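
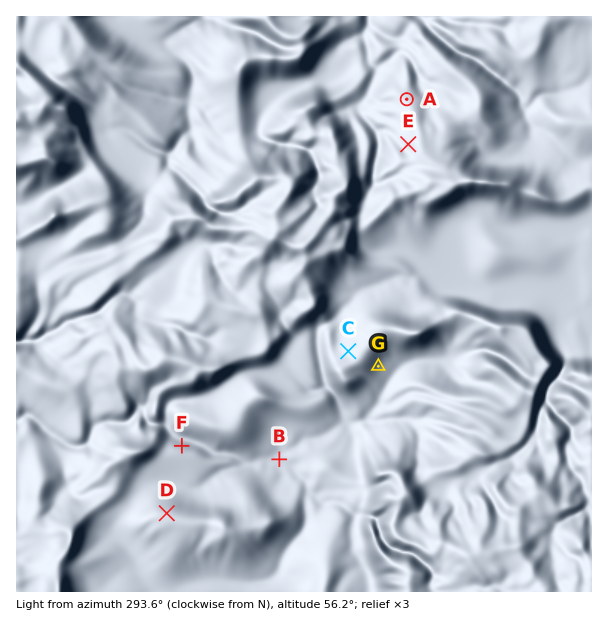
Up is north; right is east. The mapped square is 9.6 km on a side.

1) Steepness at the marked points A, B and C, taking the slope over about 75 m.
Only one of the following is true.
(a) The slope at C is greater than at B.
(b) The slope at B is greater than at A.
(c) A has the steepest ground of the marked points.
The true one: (a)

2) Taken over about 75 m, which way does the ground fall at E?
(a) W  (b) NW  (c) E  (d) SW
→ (a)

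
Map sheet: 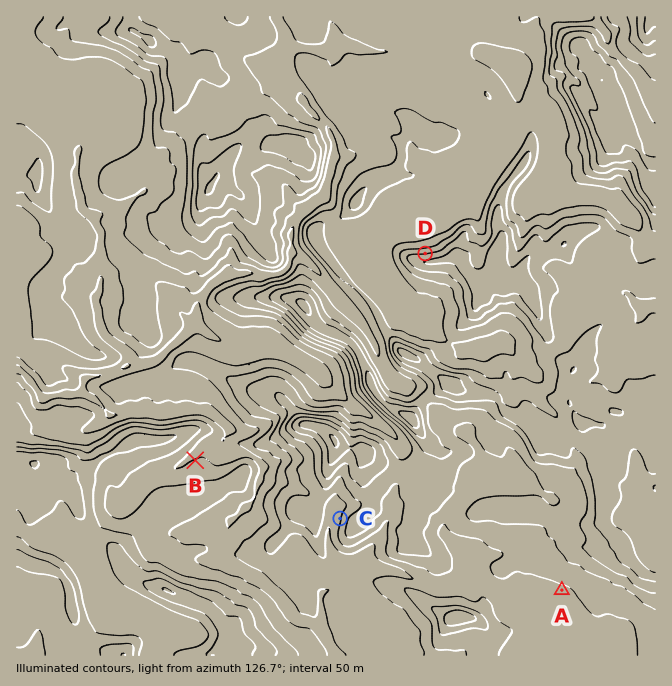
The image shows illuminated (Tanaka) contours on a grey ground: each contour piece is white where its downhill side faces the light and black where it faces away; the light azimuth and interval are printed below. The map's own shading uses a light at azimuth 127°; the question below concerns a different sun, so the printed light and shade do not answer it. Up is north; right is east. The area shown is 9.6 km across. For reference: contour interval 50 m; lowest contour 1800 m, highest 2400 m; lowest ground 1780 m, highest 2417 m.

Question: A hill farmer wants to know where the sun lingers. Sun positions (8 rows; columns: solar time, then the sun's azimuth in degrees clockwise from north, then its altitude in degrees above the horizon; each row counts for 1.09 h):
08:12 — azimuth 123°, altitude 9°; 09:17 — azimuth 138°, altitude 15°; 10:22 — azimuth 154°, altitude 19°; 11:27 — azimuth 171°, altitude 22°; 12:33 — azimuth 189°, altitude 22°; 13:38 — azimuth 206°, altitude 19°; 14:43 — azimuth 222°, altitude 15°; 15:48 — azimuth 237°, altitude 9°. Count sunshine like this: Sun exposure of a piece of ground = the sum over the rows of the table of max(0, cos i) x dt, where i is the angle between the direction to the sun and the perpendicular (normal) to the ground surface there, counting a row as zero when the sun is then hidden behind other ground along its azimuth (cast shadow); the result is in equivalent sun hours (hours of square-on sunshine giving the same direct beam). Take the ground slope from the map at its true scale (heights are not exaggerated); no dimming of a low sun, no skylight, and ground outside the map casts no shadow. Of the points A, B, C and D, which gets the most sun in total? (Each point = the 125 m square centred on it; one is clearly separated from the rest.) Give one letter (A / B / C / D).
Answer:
A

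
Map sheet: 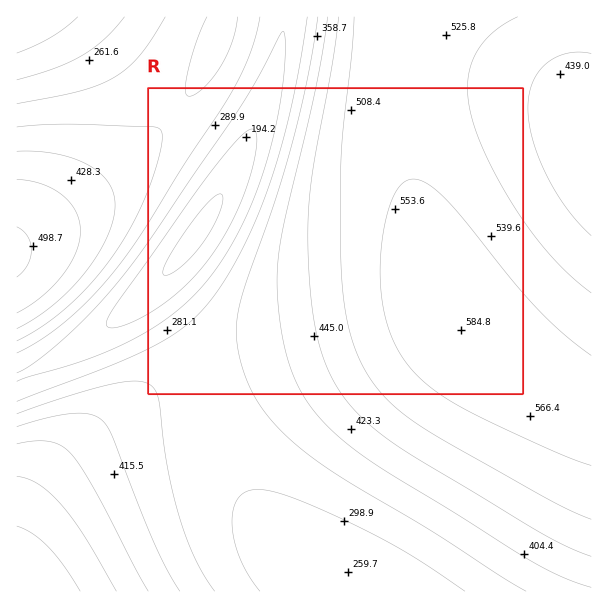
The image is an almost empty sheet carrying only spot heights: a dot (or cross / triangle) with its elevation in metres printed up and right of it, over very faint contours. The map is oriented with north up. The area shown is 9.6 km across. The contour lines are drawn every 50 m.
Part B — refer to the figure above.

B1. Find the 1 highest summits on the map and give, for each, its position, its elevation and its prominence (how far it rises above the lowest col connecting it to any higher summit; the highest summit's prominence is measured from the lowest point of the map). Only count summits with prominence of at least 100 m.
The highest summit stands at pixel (458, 323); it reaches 585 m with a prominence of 251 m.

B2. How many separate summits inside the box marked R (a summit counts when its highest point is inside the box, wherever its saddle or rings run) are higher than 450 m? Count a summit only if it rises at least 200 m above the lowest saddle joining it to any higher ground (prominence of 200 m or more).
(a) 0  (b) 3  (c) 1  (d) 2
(c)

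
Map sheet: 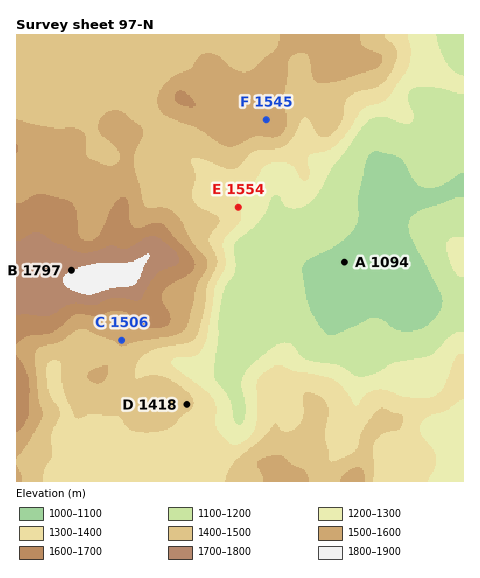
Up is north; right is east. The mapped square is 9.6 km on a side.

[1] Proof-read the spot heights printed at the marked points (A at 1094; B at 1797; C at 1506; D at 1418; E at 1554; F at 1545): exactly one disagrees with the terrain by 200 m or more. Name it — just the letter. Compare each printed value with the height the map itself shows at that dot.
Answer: E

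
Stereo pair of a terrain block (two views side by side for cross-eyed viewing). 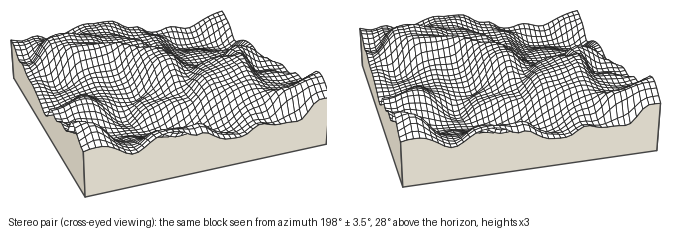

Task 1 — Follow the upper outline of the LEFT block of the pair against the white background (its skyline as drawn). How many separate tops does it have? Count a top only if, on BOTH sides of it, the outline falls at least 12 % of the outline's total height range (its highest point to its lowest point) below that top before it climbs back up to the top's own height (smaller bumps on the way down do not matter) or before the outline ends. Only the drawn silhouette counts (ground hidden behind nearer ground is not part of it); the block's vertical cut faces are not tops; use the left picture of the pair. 2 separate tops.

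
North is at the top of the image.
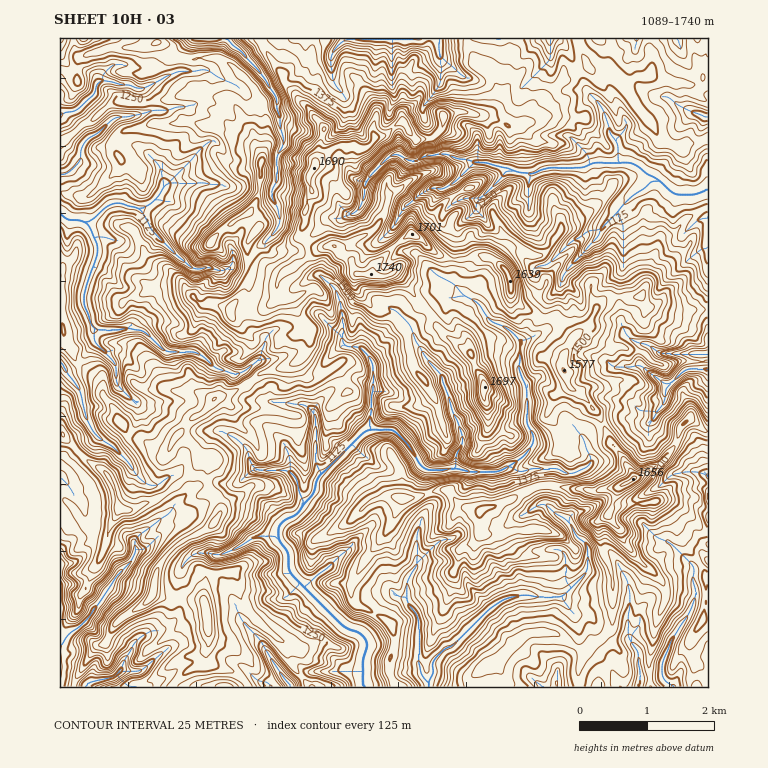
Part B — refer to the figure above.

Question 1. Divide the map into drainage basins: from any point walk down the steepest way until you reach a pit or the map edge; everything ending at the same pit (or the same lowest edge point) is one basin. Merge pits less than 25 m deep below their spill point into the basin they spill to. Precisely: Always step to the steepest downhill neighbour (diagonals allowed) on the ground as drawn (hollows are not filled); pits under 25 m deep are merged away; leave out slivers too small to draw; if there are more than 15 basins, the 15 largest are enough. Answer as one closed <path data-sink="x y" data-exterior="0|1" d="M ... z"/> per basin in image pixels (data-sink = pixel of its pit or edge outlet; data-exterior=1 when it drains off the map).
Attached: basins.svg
<path data-sink="365 687" data-exterior="1" d="M414 234l-4 0-10 7-22 20-7 14-15-2-4-11-11-7-7-9-13 2-21 15-13 7-9 11 0 13 5 5 10 1 6 16 11 14 0 13-4 9-11 11-34 10-16 14-17 8-14 3-10 14-10 5-14 16 15 14 6 9 9 2-3 21 3 13 7 5 3 7 0 10-9 13-31 15-17 18-7 13-4 21 15 5 18-1 17 3 5-24 26-6 4 6 2 17 5 11 23 25 24 16-2 12 20 29 87 0-7-16 0-10 5-12-2-22-11-11-15-8-8-2-6-7-2-11 14-27 22-27 13-32 4-4 11 0 32-8 17 17 17 5 0 16-1 1 2 5 26 0 8-4 17 0 2-2 27 6 15-12 5-2 17 2 8-5 6-10 5-18 17-12-15-25-9-9-11-29-20-22-9-5-3-6 0-7-4-5 0-12 10-22-17-18-17 2-7-7-10-5-11-13 0-13-4-9-12-12-9-4-35 4-21-10-8-10z"/><path data-sink="708 190" data-exterior="1" d="M610 38l-31 0 1 11 8 17-24 11-14 17-19 15-5 13-8 4-10 0-18-10-31-5-16 6-2 12-9 9-15 2-12-15-5-2-15 12-9 1-11 12-29-1-15 10-5 6-4-3-18 0-12 5-21-3-2 33-9 17 9 15-12 17 2 15 31 16 41-27 13-2 7 9 11 7 4 11 15 2 7-14 22-20 7-5 7-2 8 6 8 10 21 10 13 0 9-4 13 0 9 4 12 12 4 9 0 13 11 13 10 5 7 7 17-2 18 21 14-11 9-21 6-6 7-3 30 0 4-6 5-25 10-26 5-4 10-3 13-15 21-11 0-66-5-1-7 3-7 0-8 5-22-9-6-14-15-16-17-28-17-11 3-4 5-18z"/><path data-sink="60 213" data-exterior="1" d="M192 121l-12 0-13 4-14-2-10 5-15 2-7 3-6 8 0 8 5 10 0 7-12 14-21 17-27-4 0 134 3 1 2 10 6 11 4 10 27 23 1 14 11 12 5 13 8 12 36 18 6-1 5-12 9-10 11-11 10-5 10-14 14-3 17-8 16-14 34-10 11-11 4-9 0-13-11-14-6-16-10-1-5-5 0-13 3-5-14-9-9-2-9-6-2-15 12-17-3-9-6-5 9-18 2-32 1-2-3-10-9-11-16-10-13 0z"/><path data-sink="429 681" data-exterior="0" d="M446 490l-32 8-11 0-4 4-13 32-22 27-14 27 2 11 6 7 8 2 15 8 11 11 2 22-5 12 0 10 8 16 72 0 3-9 13-13 13-5 19-20 11-7 9-1 19 1 22 15 8 2 23-19 3-5 0-53-10-23-4-28-17-2-14 7-6 7-7 0-15-6-24 2-8 4-26 0-2-5 1-1 0-16-17-5z"/><path data-sink="419 39" data-exterior="1" d="M466 38l-152 0-3 8 0 14-15 28 0 7 27 32-5 31 4-1 14-10 29 1 11-12 9-1 15-12 5 2 12 15 5 0 10-2 9-9 2-12 4-3 12-3 14 3 17-1 7-13 0-13-5-11-17-13z"/><path data-sink="60 666" data-exterior="1" d="M209 458l-7 0-6 9-31 28-34 15-11-2-12 24-21-5-20-26-7 0 0 186 14 0 1-7 10-17 11-16 7-2 4-4 7-15 7-8 20-12 11-11 4-22 7-13 17-18 31-15 9-13 0-10-3-7-7-5-3-13 3-14z"/><path data-sink="708 369" data-exterior="1" d="M581 336l-5 0-4 4-9 17 0 12 4 5 0 7 3 6 9 5 20 22 11 29 9 9 16 26 7-2 10-7 16-14 8-12 4-15 7-8 5 0 12 10 4 0 0-69-31 0-8 4-9 0-8-4-12-10-7 0-13-5-12 2z"/><path data-sink="674 687" data-exterior="1" d="M616 493l-7 19 1 7 11 10 1 9 10 15 29 27 5 12 0 7-12 28-1 19-4 10 0 27 3 4 56 0 0-109-11-20-17-20-5-14-15-21-3-2-34 2-6-4z"/><path data-sink="60 115" data-exterior="1" d="M158 42l-13 5-34 0-27 8-6 6-2 16-16-8 0 72 5-1 17-15 9-4 17-15 10-5 27 3 17-5 8 0 7-3 25-2 26 5 6 4 11 22 7 7 4 14 5 11 5-10 1-20-5-17 0-8-13-21-20-17-10-5-25 0-2 1-12-1-17-16z"/><path data-sink="60 362" data-exterior="1" d="M62 327l-2 1 0 105 27 28 20 13 7 11 6 23 11 2 34-15 28-25 10-13-23-23-6 4-5 13-11-2-17-10-11-3-11-15-5-13-11-12-1-14-27-23-4-10-6-11z"/><path data-sink="86 687" data-exterior="1" d="M155 594l-41 32-7 15-4 4-8 3-19 28 0 11 96 0 13-15 22-9 1-41-3-18-4-5-16-1-18 1z"/><path data-sink="72 171" data-exterior="0" d="M202 94l-25 2-7 3-8 0-17 5-27-3-10 5-12 12-14 7-10 10-12 7 0 49 9 5 12 1 6 0 5-3 28-28 0-7-5-10 2-12 11-7 15-2 10-5 14 2 13-4 12 0 29 9 13 0 22 14-4-12-7-7-12-22-5-4z"/><path data-sink="206 39" data-exterior="1" d="M260 38l-102 0 0 3 5 2 17 16 10 1 29-1 10 5 20 17 13 21 0 8 5 17-1 20-4 7 0 7 3 2 17 2 12-5 22 2 4-10 3-25-15-20-24-24-3-12-12-15z"/><path data-sink="290 687" data-exterior="1" d="M233 571l-21 3-5 2-2 4-2 20 5 22-1 39 5 4 22 7 11 9 3 6 59 0-1-6-8-8-9-15 2-12-24-16-23-25-5-11-2-17z"/><path data-sink="638 687" data-exterior="1" d="M608 515l-9 8 3 27 10 23 0 53-7 10 16 18 3 33 26 0-1-31 4-10 1-19 12-28 0-7-5-12-29-27-10-15-1-9z"/>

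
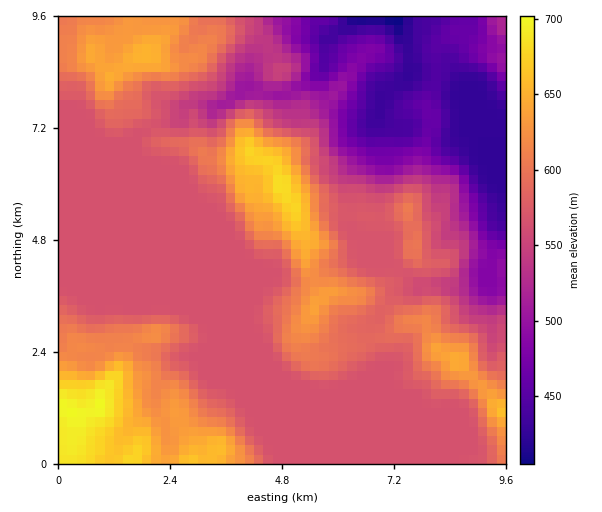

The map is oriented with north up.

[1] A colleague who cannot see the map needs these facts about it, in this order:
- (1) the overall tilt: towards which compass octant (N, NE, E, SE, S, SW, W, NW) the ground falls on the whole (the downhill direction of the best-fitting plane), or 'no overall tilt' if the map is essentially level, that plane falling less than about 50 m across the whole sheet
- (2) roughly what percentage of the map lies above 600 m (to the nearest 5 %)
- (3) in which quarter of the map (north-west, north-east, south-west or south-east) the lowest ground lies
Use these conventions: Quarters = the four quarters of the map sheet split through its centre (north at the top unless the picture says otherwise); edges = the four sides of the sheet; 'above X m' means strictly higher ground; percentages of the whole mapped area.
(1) On the whole the ground falls towards the north-east.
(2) Roughly 25 % of the ground is higher than 600 m.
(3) The lowest point lies in the north-east quarter of the map.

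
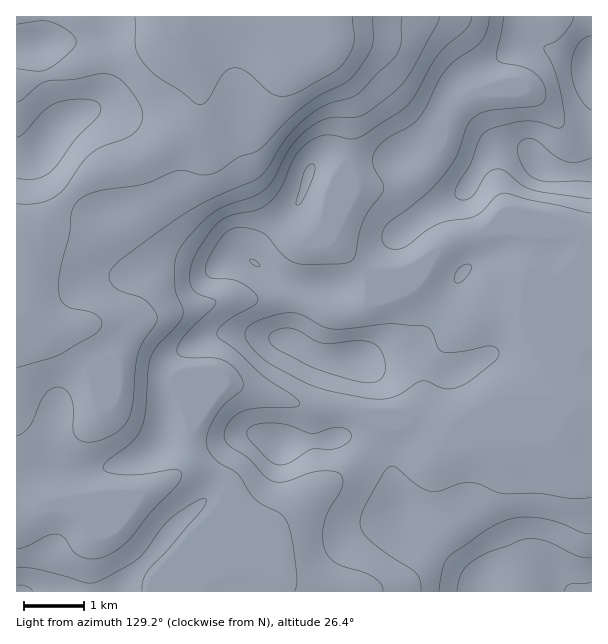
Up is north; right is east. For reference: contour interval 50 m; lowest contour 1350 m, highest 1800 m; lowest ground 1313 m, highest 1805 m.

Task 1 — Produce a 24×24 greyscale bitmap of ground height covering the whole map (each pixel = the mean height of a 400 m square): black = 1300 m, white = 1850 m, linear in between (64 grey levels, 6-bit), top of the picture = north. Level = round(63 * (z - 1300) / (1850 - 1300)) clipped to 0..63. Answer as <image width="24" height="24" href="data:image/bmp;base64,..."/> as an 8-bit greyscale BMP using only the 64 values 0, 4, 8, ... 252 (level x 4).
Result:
<image width="24" height="24" href="data:image/bmp;base64,Qk12BgAAAAAAADYEAAAoAAAAGAAAABgAAAABAAgAAAAAAEACAAATCwAAEwsAAAABAAAAAAAAAAAAAAEBAQACAgIAAwMDAAQEBAAFBQUABgYGAAcHBwAICAgACQkJAAoKCgALCwsADAwMAA0NDQAODg4ADw8PABAQEAAREREAEhISABMTEwAUFBQAFRUVABYWFgAXFxcAGBgYABkZGQAaGhoAGxsbABwcHAAdHR0AHh4eAB8fHwAgICAAISEhACIiIgAjIyMAJCQkACUlJQAmJiYAJycnACgoKAApKSkAKioqACsrKwAsLCwALS0tAC4uLgAvLy8AMDAwADExMQAyMjIAMzMzADQ0NAA1NTUANjY2ADc3NwA4ODgAOTk5ADo6OgA7OzsAPDw8AD09PQA+Pj4APz8/AEBAQABBQUEAQkJCAENDQwBEREQARUVFAEZGRgBHR0cASEhIAElJSQBKSkoAS0tLAExMTABNTU0ATk5OAE9PTwBQUFAAUVFRAFJSUgBTU1MAVFRUAFVVVQBWVlYAV1dXAFhYWABZWVkAWlpaAFtbWwBcXFwAXV1dAF5eXgBfX18AYGBgAGFhYQBiYmIAY2NjAGRkZABlZWUAZmZmAGdnZwBoaGgAaWlpAGpqagBra2sAbGxsAG1tbQBubm4Ab29vAHBwcABxcXEAcnJyAHNzcwB0dHQAdXV1AHZ2dgB3d3cAeHh4AHl5eQB6enoAe3t7AHx8fAB9fX0Afn5+AH9/fwCAgIAAgYGBAIKCggCDg4MAhISEAIWFhQCGhoYAh4eHAIiIiACJiYkAioqKAIuLiwCMjIwAjY2NAI6OjgCPj48AkJCQAJGRkQCSkpIAk5OTAJSUlACVlZUAlpaWAJeXlwCYmJgAmZmZAJqamgCbm5sAnJycAJ2dnQCenp4An5+fAKCgoAChoaEAoqKiAKOjowCkpKQApaWlAKampgCnp6cAqKioAKmpqQCqqqoAq6urAKysrACtra0Arq6uAK+vrwCwsLAAsbGxALKysgCzs7MAtLS0ALW1tQC2trYAt7e3ALi4uAC5ubkAurq6ALu7uwC8vLwAvb29AL6+vgC/v78AwMDAAMHBwQDCwsIAw8PDAMTExADFxcUAxsbGAMfHxwDIyMgAycnJAMrKygDLy8sAzMzMAM3NzQDOzs4Az8/PANDQ0ADR0dEA0tLSANPT0wDU1NQA1dXVANbW1gDX19cA2NjYANnZ2QDa2toA29vbANzc3ADd3d0A3t7eAN/f3wDg4OAA4eHhAOLi4gDj4+MA5OTkAOXl5QDm5uYA5+fnAOjo6ADp6ekA6urqAOvr6wDs7OwA7e3tAO7u7gDv7+8A8PDwAPHx8QDy8vIA8/PzAPT09AD19fUA9vb2APf39wD4+PgA+fn5APr6+gD7+/sA/Pz8AP39/QD+/v4A////AIB4cHB4cHBwcHBwcHiAiJCctMzY1NTg5GRkXFxodHBwcHBwdICQlKCosMDQ0NTY0FRYVExUaHRwcHBwdISUoKywrKy4xMjAuFBMTExMWGx0cHB0eICQoKysqKiorKyoqFRUVFRUVFxocHSEhISImKSgnKCgnJycnFBQUFhgaGRodIScoJiUmKCclJSYmJSUmEhMRERQaHBsgJyoqKCgnJiYlJSUlJSUmEBIRDhAYGxodIyQkJCYmJiYmJSUlJSUlDhEPDQ4XGhobHSEkKCosKygoKCYlJSUlCw0NDQ4WGxscIScsLjAxLSkpKSgnJSUlCQoLDA4TGh8iJy0vLS0tKykoJycnJSUlCQoLDA4RFRsgJCgpJyUlJicnJyYlJSUlCQsNDxESFhwfISUmJyckJCQmJyYlJSUlCAoNEBIUFx4kJickJCQkJCQlKCcmJSUlCAoMDhASFRsjJiQgHyAkKCckJSYmJSUlCQoMDg4PERUcHyAhHx8iJykpKCYlJSUmDQwLDA0NDQ8SFRohIR8gJCYqLisoKi0uEhEMCQkKCwsMDhMeIh8gJCUmLC4uNDU0ExQQDAoJCQkJCw0YHx4fJCUkKC8yNTIyEBQTEA0KCAcICQkPFxkaHiIkJisuLy4xDBAREA0KBwYHCAcHDREUGB0jJSUmJywzCwsLDAoHBQQGBgUEBQgOExggJSYmJy42Dw0LCggEAgMEBQQDAwQKEBQbISUqLC81DQwLCggDAgIDAwMDAwQJDxMXHCEqLC0wA=="/>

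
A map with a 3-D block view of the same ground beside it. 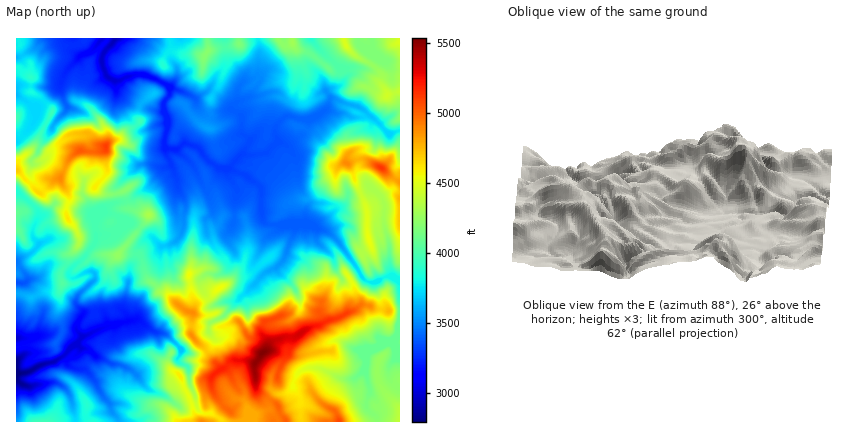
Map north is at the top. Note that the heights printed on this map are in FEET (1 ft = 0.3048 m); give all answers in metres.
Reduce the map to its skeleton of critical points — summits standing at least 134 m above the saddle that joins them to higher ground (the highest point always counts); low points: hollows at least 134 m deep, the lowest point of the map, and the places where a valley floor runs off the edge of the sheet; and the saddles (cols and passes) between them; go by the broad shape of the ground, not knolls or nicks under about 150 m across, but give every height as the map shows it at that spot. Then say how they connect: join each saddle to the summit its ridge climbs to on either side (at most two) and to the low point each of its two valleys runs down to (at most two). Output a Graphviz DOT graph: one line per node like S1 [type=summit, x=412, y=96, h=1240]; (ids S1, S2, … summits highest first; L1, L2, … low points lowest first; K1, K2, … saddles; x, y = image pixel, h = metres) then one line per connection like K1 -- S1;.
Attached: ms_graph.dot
graph terrain {
  S1 [type=summit, x=262, y=352, h=1686];
  S2 [type=summit, x=380, y=168, h=1565];
  S3 [type=summit, x=106, y=146, h=1557];
  S4 [type=summit, x=346, y=46, h=1367];
  L1 [type=low, x=18, y=374, h=851];
  L2 [type=low, x=114, y=40, h=891];
  K1 [type=saddle, x=26, y=182, h=1403];
  K2 [type=saddle, x=142, y=258, h=1226];
  K3 [type=saddle, x=64, y=268, h=1214];
  K4 [type=saddle, x=46, y=124, h=1189];
  K5 [type=saddle, x=366, y=282, h=1151];
  K6 [type=saddle, x=400, y=130, h=1151];
  K1 -- S3;
  K1 -- L1;
  K1 -- L2;
  K2 -- S1;
  K2 -- S3;
  K2 -- L1;
  K2 -- L2;
  K3 -- S1;
  K3 -- S3;
  K3 -- L1;
  K4 -- S1;
  K4 -- S3;
  K4 -- L2;
  K5 -- S1;
  K5 -- S2;
  K5 -- L2;
  K6 -- S2;
  K6 -- S4;
  K6 -- L2;
}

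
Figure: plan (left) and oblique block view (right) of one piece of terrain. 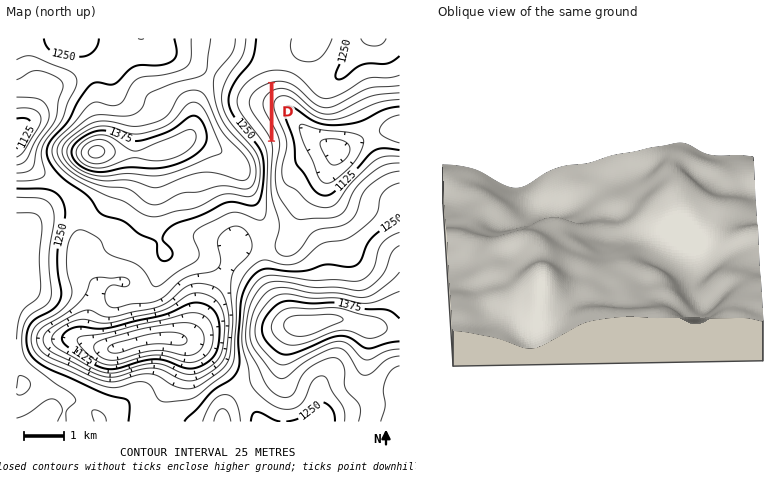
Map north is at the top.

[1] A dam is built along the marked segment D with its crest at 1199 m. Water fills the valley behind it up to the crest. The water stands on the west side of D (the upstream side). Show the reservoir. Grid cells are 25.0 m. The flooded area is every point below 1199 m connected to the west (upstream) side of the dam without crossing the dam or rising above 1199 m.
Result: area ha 41.6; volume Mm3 5.88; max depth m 38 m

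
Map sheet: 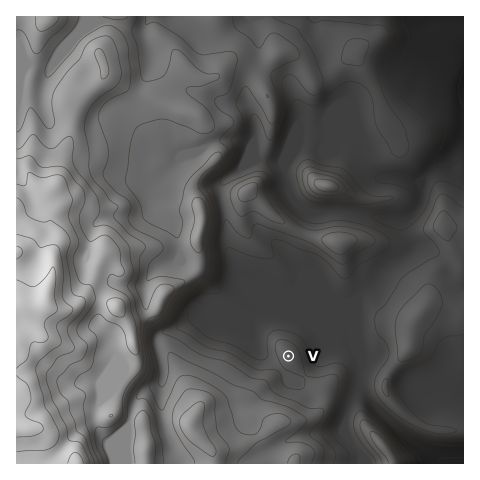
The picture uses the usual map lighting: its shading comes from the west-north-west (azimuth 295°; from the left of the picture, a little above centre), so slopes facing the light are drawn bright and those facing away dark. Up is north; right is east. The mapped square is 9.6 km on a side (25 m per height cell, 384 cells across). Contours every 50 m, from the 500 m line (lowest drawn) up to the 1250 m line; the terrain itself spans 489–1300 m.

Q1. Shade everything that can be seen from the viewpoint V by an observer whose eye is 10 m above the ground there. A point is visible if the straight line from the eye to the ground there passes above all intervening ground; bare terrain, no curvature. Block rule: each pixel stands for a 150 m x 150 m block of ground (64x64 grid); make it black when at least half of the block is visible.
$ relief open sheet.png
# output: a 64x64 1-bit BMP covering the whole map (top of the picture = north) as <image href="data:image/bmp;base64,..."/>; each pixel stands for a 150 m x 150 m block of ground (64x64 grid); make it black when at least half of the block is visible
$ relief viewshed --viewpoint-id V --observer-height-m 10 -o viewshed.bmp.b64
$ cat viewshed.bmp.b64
<image width="64" height="64" href="data:image/bmp;base64,Qk0+AgAAAAAAAD4AAAAoAAAAQAAAAEAAAAABAAEAAAAAAAACAAATCwAAEwsAAAIAAAAAAAAA////AAAAAAAAAAAAAAAMAAAAAAQAAAgAAsAADgAAGAAHwAAcAAAwAAeAADwAADAADwAAfAAAYEAPAAA+B8AAAB8CAD5/8AIAPwMAP//wBAA+AQA///gIADgBgH//+BgAcADAf//4GABgAGD///wYAEAAcP/8HDwAQABx//EP/gAAAHP/ww//AAAAc//CD/8AAAB3/4Af/wAAAH//gB//AAAA//+AP/+AAAD//wB//4APAc//gP//wAYBj/+D///ABAEH/////+AAAAf/////4AAAAf/////gAAAA/////+AGAAA/////4AYAAD/////wAgAAP/////YAB4A//////gADgD////B8AAIAP//gAHwAAAA//wAAeAAAAB/+AAB4AAAAH/gAADgAAAAf8AAAGAHgAB3gAAAYAsAACOA8AAgDAAAYIHwAAAMAADgAQAAAAAAAOAAAAAAAAAAcAAAAAAAAAAwAAAAAAAAAAAAAAAAAAAAAAAAAAAAAAAAAAAAAAAAAAAAAAAAAAAAAAAAAAAAAAAAAAAAAAAAAAAgAAAAAAAAAGAAAAAAAAAAQAAAAAAAAAABgAAAAAAAAAGAAAAAAAAAAwAAAAAAAAADAAAAAAAAAB4AAAAAAAAAHAAAAAAAAAAAAAAAAAAAAAAAAAAAAAAAAAAAAAAAAAAAAAAAAAAAAAAAAAA=="/>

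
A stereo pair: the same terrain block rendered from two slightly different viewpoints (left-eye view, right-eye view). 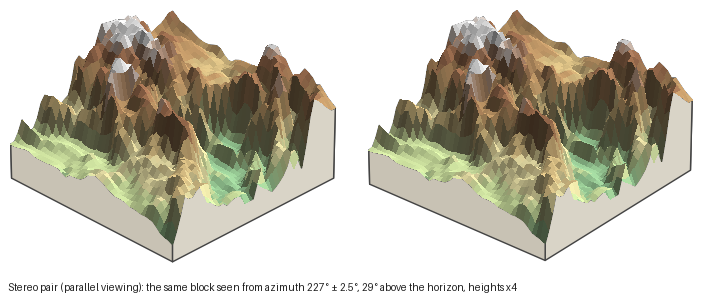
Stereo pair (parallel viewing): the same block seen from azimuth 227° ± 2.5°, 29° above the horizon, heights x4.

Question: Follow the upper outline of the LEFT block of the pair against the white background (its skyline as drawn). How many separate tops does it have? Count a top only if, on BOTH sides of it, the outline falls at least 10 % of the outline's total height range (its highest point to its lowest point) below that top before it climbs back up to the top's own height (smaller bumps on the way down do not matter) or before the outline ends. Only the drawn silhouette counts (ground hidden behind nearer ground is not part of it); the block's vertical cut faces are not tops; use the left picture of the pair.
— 3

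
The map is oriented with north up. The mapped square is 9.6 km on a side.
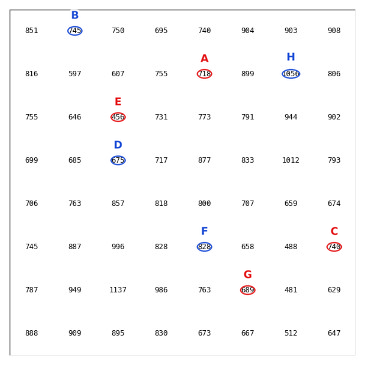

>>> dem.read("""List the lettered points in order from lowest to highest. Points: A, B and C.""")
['A', 'C', 'B']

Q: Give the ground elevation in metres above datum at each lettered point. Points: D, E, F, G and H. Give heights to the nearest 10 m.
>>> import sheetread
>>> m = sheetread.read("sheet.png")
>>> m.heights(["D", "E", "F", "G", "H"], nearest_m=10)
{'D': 670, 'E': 460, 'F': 830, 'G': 690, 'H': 1060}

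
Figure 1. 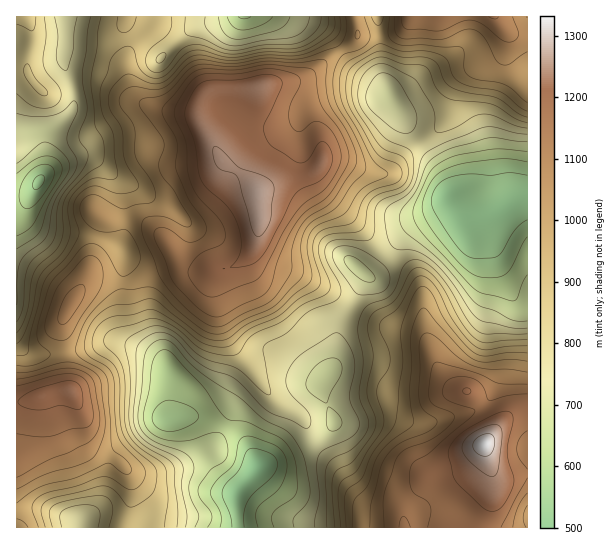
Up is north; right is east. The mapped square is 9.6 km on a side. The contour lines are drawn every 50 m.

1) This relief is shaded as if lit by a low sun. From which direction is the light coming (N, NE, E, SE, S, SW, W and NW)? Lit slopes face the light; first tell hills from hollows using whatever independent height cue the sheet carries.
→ E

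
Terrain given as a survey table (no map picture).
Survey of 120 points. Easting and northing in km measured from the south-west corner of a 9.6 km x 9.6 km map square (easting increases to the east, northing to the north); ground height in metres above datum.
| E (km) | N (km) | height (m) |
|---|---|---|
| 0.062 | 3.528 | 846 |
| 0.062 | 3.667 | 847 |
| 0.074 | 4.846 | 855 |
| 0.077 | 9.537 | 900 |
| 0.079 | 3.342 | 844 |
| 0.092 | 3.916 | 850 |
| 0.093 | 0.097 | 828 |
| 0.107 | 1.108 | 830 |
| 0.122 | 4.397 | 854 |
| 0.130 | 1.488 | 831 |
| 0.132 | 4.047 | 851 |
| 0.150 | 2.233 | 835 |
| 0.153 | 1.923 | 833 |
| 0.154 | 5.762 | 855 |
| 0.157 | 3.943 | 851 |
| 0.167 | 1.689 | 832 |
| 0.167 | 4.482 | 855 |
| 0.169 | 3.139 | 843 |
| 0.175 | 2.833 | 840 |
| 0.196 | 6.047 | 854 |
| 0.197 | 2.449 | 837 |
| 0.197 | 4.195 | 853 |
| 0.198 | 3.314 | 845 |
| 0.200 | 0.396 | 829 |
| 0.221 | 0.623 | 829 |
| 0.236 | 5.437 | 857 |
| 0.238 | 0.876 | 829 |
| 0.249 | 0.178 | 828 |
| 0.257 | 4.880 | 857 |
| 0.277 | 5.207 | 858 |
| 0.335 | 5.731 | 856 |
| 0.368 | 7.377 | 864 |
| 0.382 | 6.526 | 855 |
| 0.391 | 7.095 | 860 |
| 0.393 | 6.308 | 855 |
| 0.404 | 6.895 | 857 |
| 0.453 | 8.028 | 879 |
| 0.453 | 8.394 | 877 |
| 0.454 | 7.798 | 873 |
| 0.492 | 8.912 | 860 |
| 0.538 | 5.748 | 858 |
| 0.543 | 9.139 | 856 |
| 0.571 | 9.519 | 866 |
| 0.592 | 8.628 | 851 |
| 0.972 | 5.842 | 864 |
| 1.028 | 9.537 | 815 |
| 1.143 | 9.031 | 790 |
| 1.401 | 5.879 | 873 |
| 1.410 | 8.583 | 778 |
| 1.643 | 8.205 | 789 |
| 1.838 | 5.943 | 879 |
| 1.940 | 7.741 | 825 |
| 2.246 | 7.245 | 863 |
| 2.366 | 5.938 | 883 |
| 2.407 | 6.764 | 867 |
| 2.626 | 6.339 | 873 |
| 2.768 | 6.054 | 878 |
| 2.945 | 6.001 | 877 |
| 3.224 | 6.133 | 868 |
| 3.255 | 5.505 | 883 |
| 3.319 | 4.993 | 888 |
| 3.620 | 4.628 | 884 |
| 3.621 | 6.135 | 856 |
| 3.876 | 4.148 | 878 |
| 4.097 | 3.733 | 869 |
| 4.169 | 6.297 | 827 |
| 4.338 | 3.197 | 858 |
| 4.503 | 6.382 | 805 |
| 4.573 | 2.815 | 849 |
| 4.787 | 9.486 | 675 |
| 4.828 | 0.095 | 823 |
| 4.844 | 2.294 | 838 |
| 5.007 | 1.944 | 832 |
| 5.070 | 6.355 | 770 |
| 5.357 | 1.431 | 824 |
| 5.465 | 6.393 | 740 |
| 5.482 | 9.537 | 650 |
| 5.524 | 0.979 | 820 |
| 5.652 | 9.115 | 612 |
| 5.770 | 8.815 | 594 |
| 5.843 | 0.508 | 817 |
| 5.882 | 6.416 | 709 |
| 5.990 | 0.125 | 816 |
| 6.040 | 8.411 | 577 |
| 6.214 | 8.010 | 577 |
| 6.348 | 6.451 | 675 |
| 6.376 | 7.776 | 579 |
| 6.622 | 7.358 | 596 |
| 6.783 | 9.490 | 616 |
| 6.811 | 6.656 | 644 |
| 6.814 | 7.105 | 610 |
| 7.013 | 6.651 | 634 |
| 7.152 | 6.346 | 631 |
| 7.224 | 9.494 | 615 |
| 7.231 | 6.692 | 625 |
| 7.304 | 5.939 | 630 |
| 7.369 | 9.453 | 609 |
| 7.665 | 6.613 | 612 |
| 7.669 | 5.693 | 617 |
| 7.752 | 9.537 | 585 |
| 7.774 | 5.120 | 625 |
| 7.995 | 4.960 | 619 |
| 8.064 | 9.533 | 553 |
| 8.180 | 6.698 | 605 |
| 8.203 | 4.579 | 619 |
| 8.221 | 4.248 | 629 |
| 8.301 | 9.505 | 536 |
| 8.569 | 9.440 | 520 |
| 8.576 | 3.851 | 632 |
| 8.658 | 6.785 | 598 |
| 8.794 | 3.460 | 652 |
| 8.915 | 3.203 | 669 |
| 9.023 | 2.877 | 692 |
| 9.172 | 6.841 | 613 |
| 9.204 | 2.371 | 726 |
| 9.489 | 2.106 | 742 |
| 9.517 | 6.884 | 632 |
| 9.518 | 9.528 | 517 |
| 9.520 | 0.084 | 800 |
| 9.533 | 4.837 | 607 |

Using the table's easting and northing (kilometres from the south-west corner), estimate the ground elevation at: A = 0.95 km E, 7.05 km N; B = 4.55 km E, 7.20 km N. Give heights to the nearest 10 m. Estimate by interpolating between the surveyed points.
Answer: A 860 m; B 780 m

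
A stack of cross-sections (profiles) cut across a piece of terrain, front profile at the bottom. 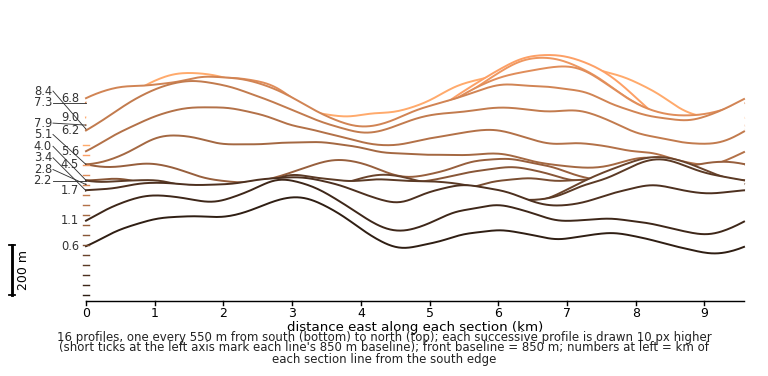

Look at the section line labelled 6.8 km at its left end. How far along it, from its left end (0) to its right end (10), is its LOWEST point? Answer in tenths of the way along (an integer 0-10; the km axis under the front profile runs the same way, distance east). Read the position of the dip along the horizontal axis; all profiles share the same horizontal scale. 4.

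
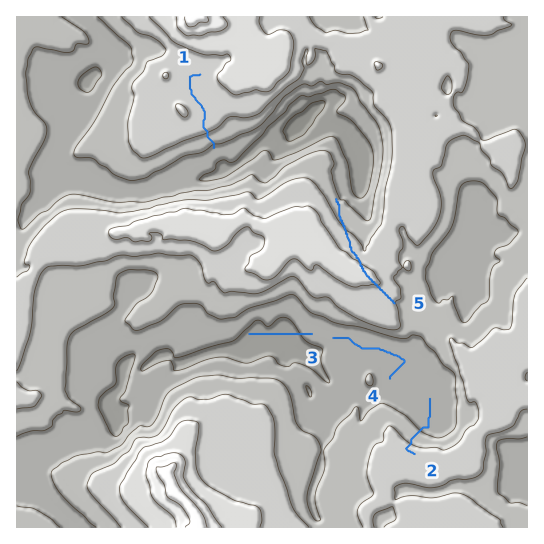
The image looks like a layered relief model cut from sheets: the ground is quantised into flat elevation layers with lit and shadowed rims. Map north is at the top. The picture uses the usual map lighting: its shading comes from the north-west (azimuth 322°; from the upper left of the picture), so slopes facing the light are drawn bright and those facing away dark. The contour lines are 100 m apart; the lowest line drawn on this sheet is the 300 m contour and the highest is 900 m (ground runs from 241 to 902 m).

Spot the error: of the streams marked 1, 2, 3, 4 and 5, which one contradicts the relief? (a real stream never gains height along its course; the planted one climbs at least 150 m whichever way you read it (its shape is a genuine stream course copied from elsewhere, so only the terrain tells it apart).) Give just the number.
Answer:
5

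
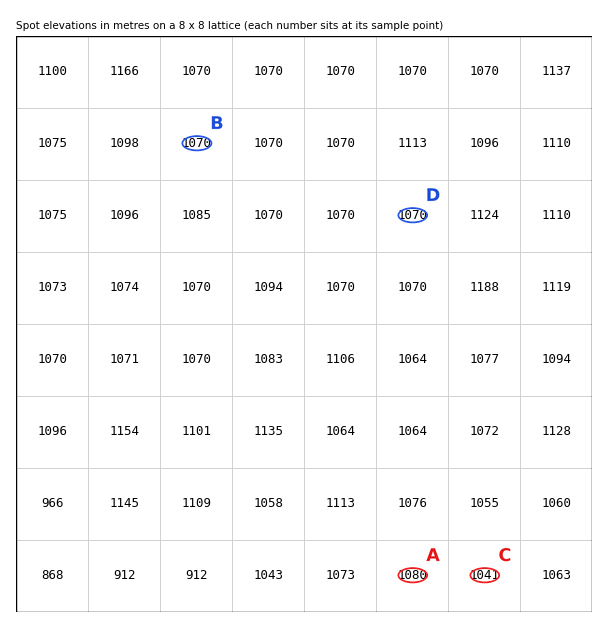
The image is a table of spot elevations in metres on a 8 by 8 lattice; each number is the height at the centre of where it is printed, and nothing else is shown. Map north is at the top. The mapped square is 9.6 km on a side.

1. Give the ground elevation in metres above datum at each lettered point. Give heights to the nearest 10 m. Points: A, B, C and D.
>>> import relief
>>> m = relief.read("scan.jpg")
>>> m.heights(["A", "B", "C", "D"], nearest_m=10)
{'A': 1080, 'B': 1070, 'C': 1040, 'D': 1070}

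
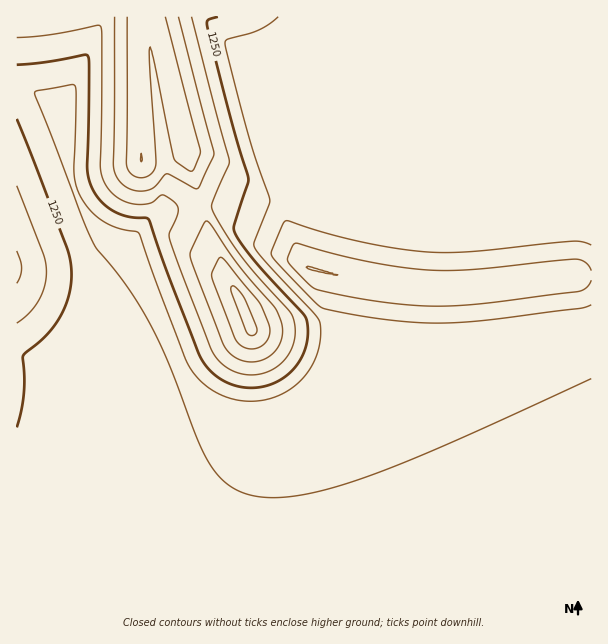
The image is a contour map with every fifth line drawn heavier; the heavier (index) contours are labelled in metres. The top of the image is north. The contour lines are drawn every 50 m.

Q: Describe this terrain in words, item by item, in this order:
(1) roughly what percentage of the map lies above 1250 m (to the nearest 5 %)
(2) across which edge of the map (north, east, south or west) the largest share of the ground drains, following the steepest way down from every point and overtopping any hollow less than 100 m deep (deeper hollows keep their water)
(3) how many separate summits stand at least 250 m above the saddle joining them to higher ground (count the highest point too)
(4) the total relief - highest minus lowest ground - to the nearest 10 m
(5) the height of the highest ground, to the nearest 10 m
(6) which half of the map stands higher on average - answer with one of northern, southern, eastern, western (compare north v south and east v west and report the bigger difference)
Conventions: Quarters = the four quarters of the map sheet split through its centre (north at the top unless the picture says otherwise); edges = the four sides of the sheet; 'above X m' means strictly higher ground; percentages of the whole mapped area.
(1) Roughly 15 % of the ground is higher than 1250 m.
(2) The largest share of the runoff leaves by the eastern edge.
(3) There is 1 summit with 250 m or more of prominence.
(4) From the lowest to the highest ground is roughly 420 m.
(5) The highest ground is at about 1470 m.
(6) Taken as a whole, the western half is higher than the eastern.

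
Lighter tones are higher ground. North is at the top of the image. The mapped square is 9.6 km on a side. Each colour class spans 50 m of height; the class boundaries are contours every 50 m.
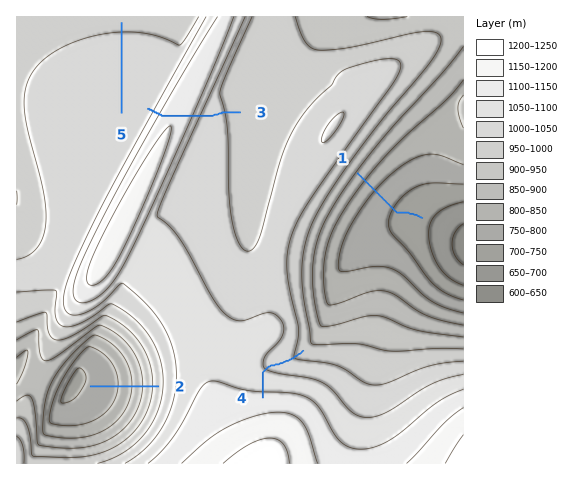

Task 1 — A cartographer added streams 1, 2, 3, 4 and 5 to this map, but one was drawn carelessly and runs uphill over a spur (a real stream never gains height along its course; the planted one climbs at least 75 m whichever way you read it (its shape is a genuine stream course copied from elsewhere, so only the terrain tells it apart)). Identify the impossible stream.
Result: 3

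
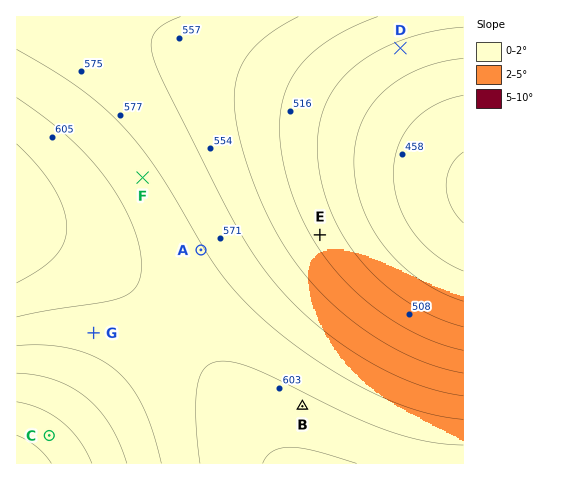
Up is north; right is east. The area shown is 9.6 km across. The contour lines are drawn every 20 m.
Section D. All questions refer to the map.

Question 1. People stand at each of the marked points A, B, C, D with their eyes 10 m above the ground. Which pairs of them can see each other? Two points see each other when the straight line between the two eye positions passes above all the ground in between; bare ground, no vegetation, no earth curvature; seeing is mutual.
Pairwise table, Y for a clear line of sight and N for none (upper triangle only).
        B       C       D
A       Y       N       Y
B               N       Y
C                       N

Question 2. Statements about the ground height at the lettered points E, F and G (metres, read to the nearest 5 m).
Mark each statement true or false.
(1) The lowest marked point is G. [false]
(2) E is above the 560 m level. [false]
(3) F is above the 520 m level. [true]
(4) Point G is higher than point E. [true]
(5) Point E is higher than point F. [false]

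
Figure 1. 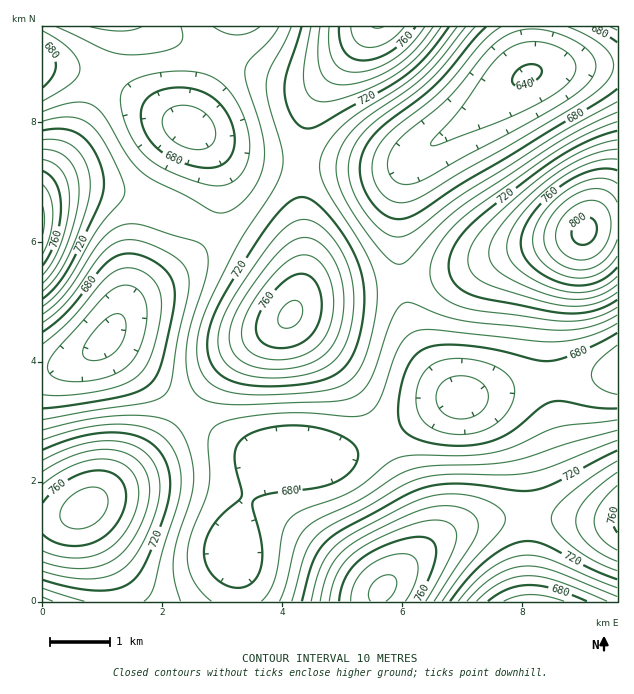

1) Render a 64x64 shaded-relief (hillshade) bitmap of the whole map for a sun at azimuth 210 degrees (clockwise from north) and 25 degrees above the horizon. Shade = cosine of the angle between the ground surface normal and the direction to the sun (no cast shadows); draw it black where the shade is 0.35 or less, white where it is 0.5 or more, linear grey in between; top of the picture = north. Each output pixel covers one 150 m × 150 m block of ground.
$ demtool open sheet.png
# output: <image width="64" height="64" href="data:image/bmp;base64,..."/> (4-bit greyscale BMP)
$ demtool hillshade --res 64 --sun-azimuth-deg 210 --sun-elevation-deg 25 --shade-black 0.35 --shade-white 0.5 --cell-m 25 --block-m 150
<image width="64" height="64" href="data:image/bmp;base64,Qk12CAAAAAAAAHYAAAAoAAAAQAAAAEAAAAABAAQAAAAAAAAIAAATCwAAEwsAABAAAAAAAAAAAAAAABEREQAiIiIAMzMzAERERABVVVUAZmZmAHd3dwCIiIgAmZmZAKqqqgC7u7sAzMzMAN3d3QDu7u4A////AN3cy7qpiHdlVVVVZneImZmZiIh3d3d4iZqrvM3d7u7u3dzLupmHdmVVVVVmd4iZmZiIh3d3d3iJmqu8zd3u7u7d3Mu6mYd2VVVVVmd4iZmYiHd2ZmZneImaq7zN3u7u7t3cy6qYh2ZVVVVmd4iZmYh3ZmZVZmZ3iJqrvM3d7u7u3My7qpiHZlVVZmd4iZmIh3ZlVVVVZneImaq7zM3d3d3My7qpmHdmZmZmd4iZmIh3ZVVERFVWZ3iJmqu7zMzMzLu7qpmId2ZmZnd4iZmIh3ZVRERERVVmd4iZqqu7u7u7qqqpmIh3ZmZnd4iJmIh3ZVREREREVVZmd4iZmqqqqqqZmZmIh3dmZmd4iIiIh3ZVRERERERFVVZmd4iJmZmZmYiIiId3ZmZmd3iIiIh3ZlVEREREREREVVZmd3iIiIiId3d3d2ZmZmZnd4iId3ZlVURERERERERERVVmZ3d3d3d3d2ZmZVVVVmZ3d3d3ZlVVVVVURERDMzNERVVmZmd3d2ZmZVVVVVVVZmd3d2ZmVVVVVVVVRDMzMzNEVVVmZmZmVVVVRERERFVWZmdmZmZlZmZmZlVEMzIiMzRFVVVVVVVVRERDMzM0RVVmZmZmZmZmd3dmZVQzIiIjNERVVVVVVUREMzMzMzNEVWZmZmZmd3d3d3dlVDMiIjM0RVVVVVVURDMzIiIiM0RVZmd3d3d4iIiIh2ZUMzIjM0RVVVVVVEQzMyIiIiIzRFZnd3iIiImZmZiHdlRDMzM0RVVVVVVERDMyIiIiIjNFZneIiJmZmaqpmYd2VEMzNERVVmZVVURDMyIiISIjNFVniJmZqqqqqqqZh3ZVRERFVWZmZmVVREMzMiIiIjNFVniJmqq7u7u7qqmHdlVVVVVmZ3dmZVVEQzMyIiIjNEVniZqru7zMzLu6mYd2ZVVWZnd3d3ZmVVREQzMzMzNFVniZq7vMzMzMy7qYh2ZmZmd3iIiHd2ZlVURERDMzRFVniJq7zMzd3My7qph3ZmZneIiZmYiHdmZVVVVURERFVneJqrvMzd3czLupiHdmZ3eImZmZmIh3dmZlZlVVVVZneJmqu8zM3czLupmHd2Z3iJmqqqqZiIh3d2Z3ZmZmZneImaq7vMzMzLupmHd2Z3iJmqqqqqmZmIiId4d3ZmZ3eImZqqu7u7u7upmHd2Z3eJmqu7u6qqmZmZmImId3d3eIiZmaqqq7u6qpmHdmZneImqu7u7u6qqqqqpmZiId3iIiJmZmZmqqqqZiHdmZmd4mau7u7u7u7u7u7qqmYiIiIiJmZmZmZmZmYiHdmZmZ3iaq7u7u7u8zMzMy7qpmIiIiZmZmYiIiIiIh3ZmVVZneJqru7u7zMzd3d3MuqmYiIiZmZmYiIh3d3d3ZlVVVWd4mqu7u7vMzd3u7dy6mYiIiZmZmZiIh3d3d2ZlVUVVZ3iZqru7u8zd3u7t3LqYiIiZmqqpmYh3d3dmZlVEREVmeJmqqru7zN3u7u3cuZiIiJmqqqqZiId3dmZlVERERVZ4iZqqqru8zd7u7cu4h3eImqq7qqmYh3d2ZmVURDREVmeImZmqqrvN3d3cuqh3d4iaq7u6qZiHd3dmZURDM0RVZ3iImZmaq8zN3cu6l3ZneJqru7qpmIh3d2ZVRDMzNEVmd4iIiJmqu8zMupmGZmd4mqu7uqmYiHd3ZmVEMzMzRVZnd3eIiJmqu7qph3VVZniaq7uqmYiHd3d2ZUQzIjNEVWZ3d3d4iJmqmZh2ZFVWeJmqqqmIh3d3d3ZlRDMiMzRVZmZmZmd3iIiId2VURVZ4iZmZmId3d3d3dmVUMyIzNEVVZmZmZmd3d3dmVVNEVmeIiIh3ZmZmZ3d2ZVQzMzM0RVVVVVVVVmZmZlVEQzRVZ3eHd2ZVVVZnd3dmVEMzMzRFVVVVVVVVVVVVRENDNEVWZ3ZmVURFVmd3d3ZVRDMzREVVVVVERERVVERDMzMzRVVmZVVERERWZ3d3dmVURERFVVVVVUREREREQzMzMjNEVVVVRDMzRFZniIh3ZlVURVVVZlVVREREREQzMyIyMzRERERDMzRFVniIiId2ZVVVZmZmZlVUREREQzMyIjIzNERERDMzRFVniJmZiHd2ZmZnd3ZmZVVURERDMzIiMjMzRERENERFZniJmZmYh3d3d3d3d3ZmVVVEREMzMiIyMzM0RERERVZ3iZmqqZmIiIiIiIiId3ZmVVRERDMzIjMzM0RERFVWZ4iZqqqqmZiIiJmZmZiId2ZlVVREMzMzMzNEREVVVmeImaqqqqqZmZmZmaqpmYiHdmZVVUREMzMzRERFVWZniJmqqqqqqZmZmaqqqqqpmId3ZmVVVEREREREVVVmZ3iJmqq7qqqZmZmaqqu7qqmZiHd2ZmVVVVRERVVWZmd4iZqqq7qqqZmZmaqru7u6qpmId3dmZmZlVVVWZmZ3d4iZqqqqqqmZmJmZqru7u7qqmYiHd3d3ZmZmZmd3d3iIiZmqqqqZmIiIiZmqu7u7uqqZiIh3d3d3d3d3eYiIiImZmaqpmZiId3iImaq7u7uqqZmIiIiIiIiImZmaqpmZmZmZmZmIh3d3d4iZqru7uqqZmIiIiIiZmZqqqqu7qqqpmZmYiHd2ZmZ3iJmqq7qqqZmIiIiJmZqqu7u7vMu7qqqZmId3ZmZmZneImaqqqqmZiIiIiZmaq7vMzMzMzLu6qpmId2ZlVVVmd4iZqqqqmZmIiIiJmaq7vMzd3d"/>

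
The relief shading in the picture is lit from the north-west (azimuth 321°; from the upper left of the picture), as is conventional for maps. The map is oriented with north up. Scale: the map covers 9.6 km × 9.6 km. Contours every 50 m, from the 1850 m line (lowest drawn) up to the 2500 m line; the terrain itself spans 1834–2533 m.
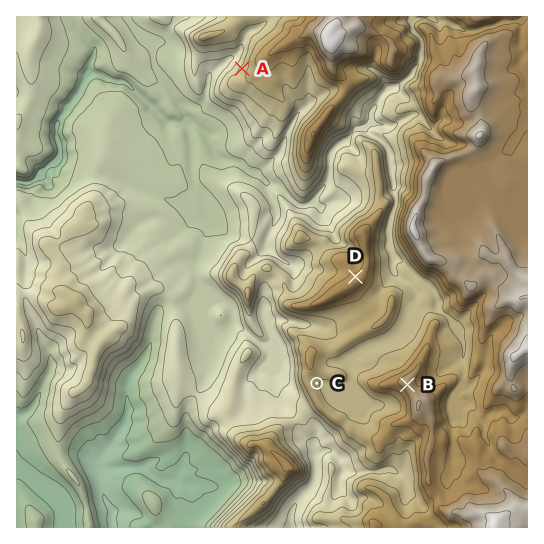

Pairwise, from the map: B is higher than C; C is higher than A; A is lower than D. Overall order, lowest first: A C D B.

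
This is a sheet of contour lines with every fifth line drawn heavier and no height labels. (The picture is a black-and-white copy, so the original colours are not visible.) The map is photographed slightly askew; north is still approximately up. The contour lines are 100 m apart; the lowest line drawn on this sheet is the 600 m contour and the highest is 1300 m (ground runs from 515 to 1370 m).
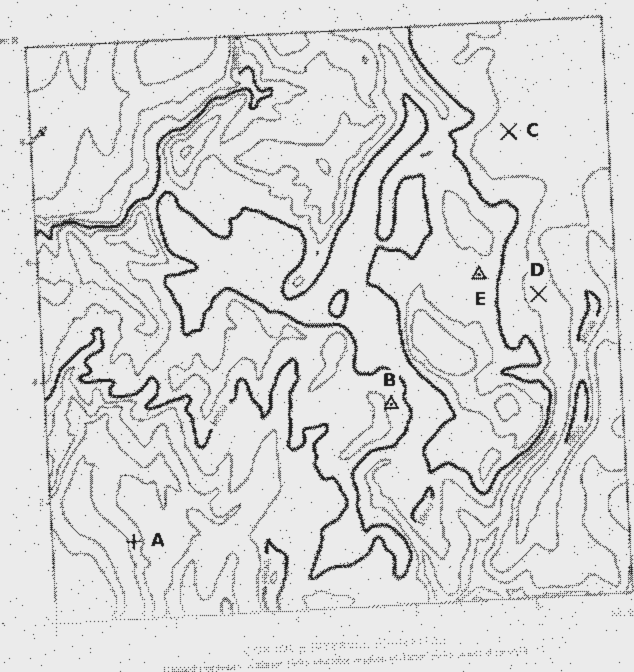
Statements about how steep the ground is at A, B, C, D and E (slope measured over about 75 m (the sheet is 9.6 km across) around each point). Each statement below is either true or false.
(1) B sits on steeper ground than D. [true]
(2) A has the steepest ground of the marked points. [true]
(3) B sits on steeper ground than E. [true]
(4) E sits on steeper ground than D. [false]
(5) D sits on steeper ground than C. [true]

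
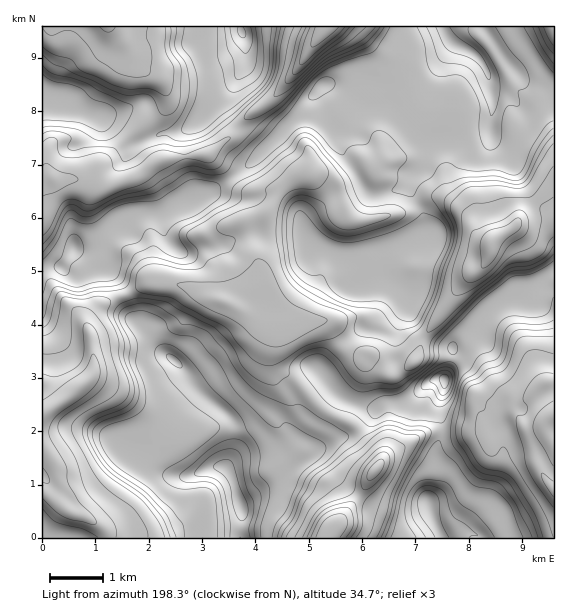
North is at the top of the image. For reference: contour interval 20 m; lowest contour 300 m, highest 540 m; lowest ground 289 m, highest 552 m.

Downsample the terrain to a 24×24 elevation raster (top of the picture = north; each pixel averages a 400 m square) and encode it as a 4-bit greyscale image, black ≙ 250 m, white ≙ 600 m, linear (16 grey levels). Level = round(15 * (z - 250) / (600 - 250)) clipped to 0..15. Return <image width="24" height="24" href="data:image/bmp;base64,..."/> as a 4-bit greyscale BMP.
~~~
<image width="24" height="24" href="data:image/bmp;base64,Qk2WAQAAAAAAAHYAAAAoAAAAGAAAABgAAAABAAQAAAAAACABAAATCwAAEwsAABAAAAAAAAAAAAAAABEREQAiIiIAMzMzAERERABVVVUAZmZmAHd3dwCIiIgAmZmZAKqqqgC7u7sAzMzMAN3d3QDu7u4A////AFVFZpm8p0I2msuqlkRFaJm8qWRFi8qpdURWiqrMqXZUaqqYZEVpmqvLqZdkWJl2VEWJmZq7qZmGV5dmVEV5mZqqmYiIiZdlVERWiaqpiIiZmqhlVFRGiqqYd4l3ecp2VWVGmqmHZoh2dpqYZWVXmZl2ZmZ3h4mYd3ZnmYZlZmZ4mWiZmYh3dmVVZniZmXZ5maqZdmZmZ5mZmYVHiZqpiIdmaJmZmZZEZ3mZmYdmaJh4mZZURmd5mZmHaId4iYZlVmZmeJmYdmeJmYd3dmZndneJh2eYmZmZlmeIh4d4mHmZmZmqmJmZiJmHiZmZmZmqqZmYh4mYZ6qZmZmqqph2ZnmqhYqpmaq7qnZlZomrlTeZmru6qWZVVpm8ljNXmry6lw=="/>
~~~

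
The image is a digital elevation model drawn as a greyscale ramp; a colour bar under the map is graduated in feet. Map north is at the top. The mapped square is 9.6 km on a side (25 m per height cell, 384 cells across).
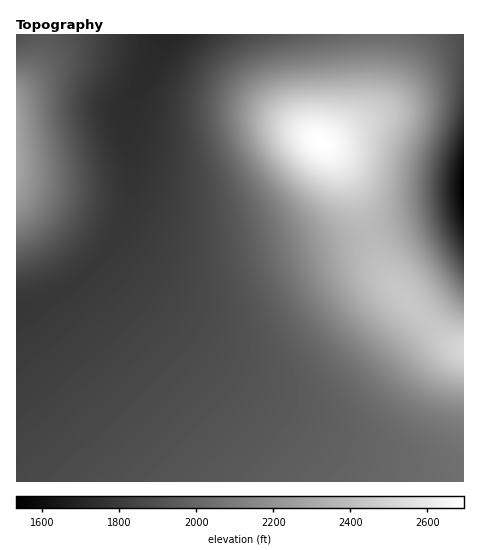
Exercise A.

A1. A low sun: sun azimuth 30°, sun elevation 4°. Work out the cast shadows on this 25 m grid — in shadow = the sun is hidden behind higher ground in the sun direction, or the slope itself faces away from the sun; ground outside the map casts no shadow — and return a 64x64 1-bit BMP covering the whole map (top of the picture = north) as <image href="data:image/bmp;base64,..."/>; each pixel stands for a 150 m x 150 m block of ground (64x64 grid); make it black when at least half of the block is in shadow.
<image width="64" height="64" href="data:image/bmp;base64,Qk0+AgAAAAAAAD4AAAAoAAAAQAAAAEAAAAABAAEAAAAAAAACAAATCwAAEwsAAAIAAAAAAAAA////AAAAAAAAAAAAAAAAAAAAAAAAAAAAAAAAAAAAAAAAAAAAAAAAAAAAAAAAAAAAAAAAAAAAAAAAAAAAAAAA4AAAAAAAAAHwAAAAAAAAA/gAAAAAAAAH/gAAAAAAAAf/AAAAAAAAD/8AAAAAAAAf/wAAAAAAAD//AAAAAAAAf/8AAAAAAAH//wAAAAAAA///AAAAAAAD//wAAAAAAAf/wAAAAAAAB/+AAAAAAAAP/wAAAAAAAA/+AAAAAAAAD/wAAAAAAAAP8AAAAAAAAA/gAAAAAAAAB4AAAAAAAAAAAAAAAAAAAAAAAAAAAAPwAAAAAAAAA/gAAAAAAAAH/AAAAAAAAAf+AAAAAAAAD/8AAAAAAAAP/4AAAAAAAA//wAAAAAAAD//gAAAAAAAP//AAAAAAAA//+AAAAAAAD//8AAAAAAAP//wAAAAAAA///gAAAAAAD//+AAAAAAAP//wAAAAAAA///AAAAAAAD//4AAAAAAAP//AAAAAAAA//4AAAAAAAD//AAAAAAAAH/wAAAAAAAAf8AAAAAAAAB/AAAAAAAAADwAAAAAAAAAAAAAAAAAAAAAAAAAAAAAAAAAAAAAAAAAAAAAAAAAAAAAAAAAAAAAAAAAAAAAAAAAAAAAAAAAAAAAAAAAAAAAAAAAAAAAAAAAAAAAAAAAAAAAAAAAAAAAAAAAAAAA=="/>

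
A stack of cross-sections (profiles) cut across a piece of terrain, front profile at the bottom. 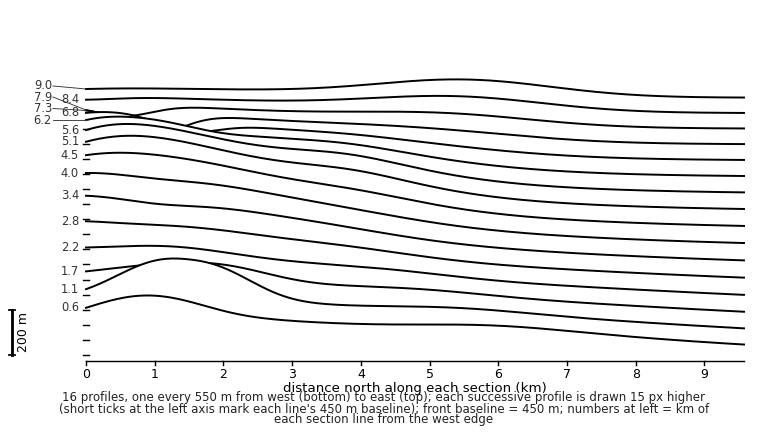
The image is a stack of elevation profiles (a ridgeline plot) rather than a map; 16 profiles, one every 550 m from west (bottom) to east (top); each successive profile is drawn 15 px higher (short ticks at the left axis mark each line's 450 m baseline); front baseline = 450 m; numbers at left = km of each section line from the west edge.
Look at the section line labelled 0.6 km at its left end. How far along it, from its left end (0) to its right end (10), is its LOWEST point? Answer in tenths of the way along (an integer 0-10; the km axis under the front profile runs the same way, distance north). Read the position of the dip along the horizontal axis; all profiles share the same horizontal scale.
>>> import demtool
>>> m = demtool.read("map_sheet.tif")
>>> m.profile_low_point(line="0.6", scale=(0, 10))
10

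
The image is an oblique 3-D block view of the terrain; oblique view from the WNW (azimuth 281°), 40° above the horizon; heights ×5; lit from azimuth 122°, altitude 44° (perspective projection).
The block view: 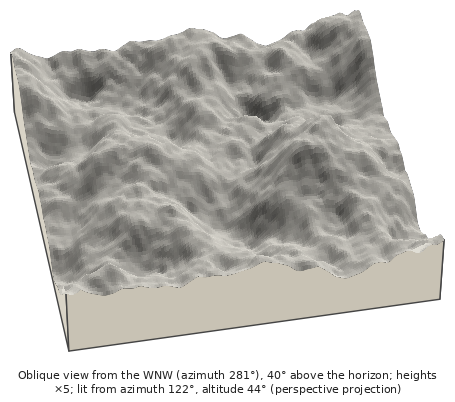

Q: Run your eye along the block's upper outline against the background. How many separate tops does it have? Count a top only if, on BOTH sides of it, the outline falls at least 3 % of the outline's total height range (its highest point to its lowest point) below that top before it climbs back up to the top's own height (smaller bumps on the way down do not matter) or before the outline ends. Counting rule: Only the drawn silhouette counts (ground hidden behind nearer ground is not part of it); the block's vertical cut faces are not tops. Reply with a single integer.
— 2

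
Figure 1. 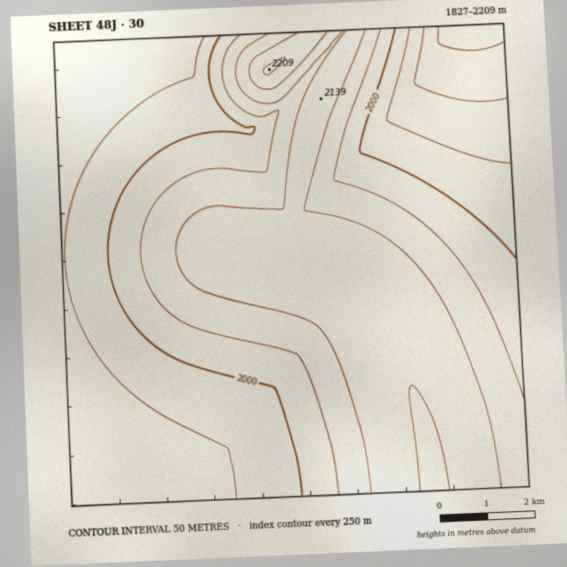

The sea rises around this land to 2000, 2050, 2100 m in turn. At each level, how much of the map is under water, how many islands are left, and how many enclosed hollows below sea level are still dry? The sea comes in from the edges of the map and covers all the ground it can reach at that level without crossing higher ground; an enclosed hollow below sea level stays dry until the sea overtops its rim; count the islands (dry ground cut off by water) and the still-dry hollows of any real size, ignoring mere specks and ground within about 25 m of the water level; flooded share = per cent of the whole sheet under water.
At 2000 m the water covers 40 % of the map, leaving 0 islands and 0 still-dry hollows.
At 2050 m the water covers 56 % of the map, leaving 0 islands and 0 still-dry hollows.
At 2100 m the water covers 74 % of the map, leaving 0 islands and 0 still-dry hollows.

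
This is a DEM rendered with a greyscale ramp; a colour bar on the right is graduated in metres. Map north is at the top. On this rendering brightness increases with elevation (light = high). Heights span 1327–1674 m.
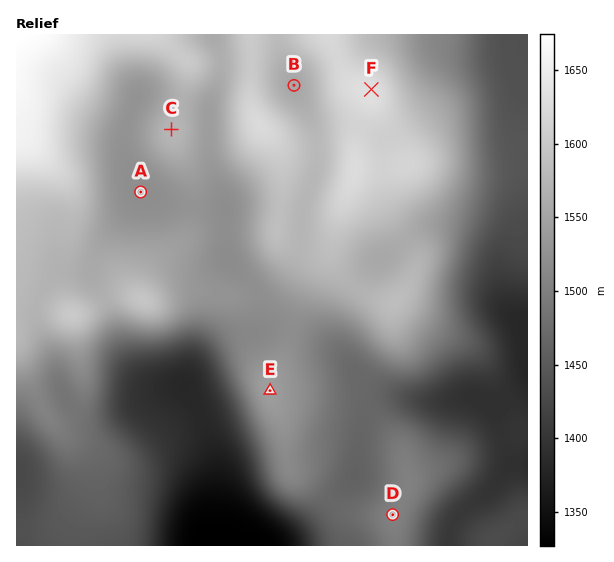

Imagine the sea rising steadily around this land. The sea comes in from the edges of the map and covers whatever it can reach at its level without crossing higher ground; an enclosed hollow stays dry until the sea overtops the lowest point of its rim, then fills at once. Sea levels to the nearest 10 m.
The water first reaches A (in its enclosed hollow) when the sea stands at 1530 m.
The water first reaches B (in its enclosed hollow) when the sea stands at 1580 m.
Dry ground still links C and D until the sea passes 1470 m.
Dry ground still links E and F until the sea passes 1520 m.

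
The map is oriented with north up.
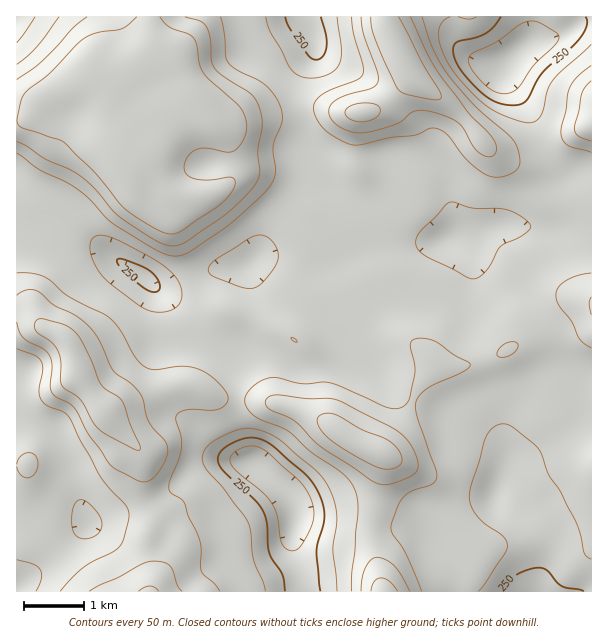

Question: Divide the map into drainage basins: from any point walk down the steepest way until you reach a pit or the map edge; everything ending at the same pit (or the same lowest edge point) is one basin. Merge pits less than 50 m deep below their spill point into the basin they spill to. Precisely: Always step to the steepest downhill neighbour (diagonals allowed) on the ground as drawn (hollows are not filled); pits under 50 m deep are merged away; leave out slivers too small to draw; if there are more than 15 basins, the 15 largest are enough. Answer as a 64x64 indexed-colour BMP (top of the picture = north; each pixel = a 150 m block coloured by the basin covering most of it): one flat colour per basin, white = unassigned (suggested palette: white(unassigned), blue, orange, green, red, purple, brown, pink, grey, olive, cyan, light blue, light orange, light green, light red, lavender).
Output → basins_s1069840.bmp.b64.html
<image width="64" height="64" href="data:image/bmp;base64,Qk12CAAAAAAAAHYAAAAoAAAAQAAAAEAAAAABAAQAAAAAAAAIAAATCwAAEwsAABAAAAAAAAAA////ALR3HwAOf/8ALKAsACgn1gC9Z5QAS1aMAMJ34wB/f38AIr28AM++FwDox64AeLv/AIrfmACWmP8A1bDFAERERERERERCIiIiIiIiIiIiIiIiIzMzMzMzMzMzMzMzREREREREREIiIiIiIiIiIiIiIiIzMzMzMzMzMzMzMzNEREREREREQiIiIiIiIiIiIiIiIjMzMzMzMzMzMzMzM0RERERERERCIiIiIiIiIiIiIiIiMzMzMzMzMzMzMzMzREREREREREIiIiIiIiIiIiIiIiIzMzMzMzMzMzMzMzNEREREREREQiIiIiIiIiIiIiIiIjMzMzMzMzMzMzMzM0RERERERERCIiIiIiIiIiIiIiIiMzMzMzMzMzMzMzMzREREREREREIiIiIiIiIiIiIiIiIzMzMzMzMzMzMzMzNEREREREREQiIiIiIiIiIiIiIiIjMzMzMzMzMzMzMzM0REREREREQiIiIiIiIiIiIiIiIiMzMzMzMzMzMzMzMzRERERERERCIiIiIiIiIiIiIiIiIzMzMzMzMzMzMzMzNEREREREREIiIiIiIiIiIiIiIiIjMzMzMzMzMzMzMzM0REREREREQiIiIiIiIiIiIiIiIiIzMzMzMzMzMzMzMzRERERERERCIiIiIiIiIiIiIiIiIjMzMzMzMzMzMzMzNEREREREREIiIiIiIiIiIiIiIiIiMzMzMzMzMzMzMzM0REREREREQiIiIiIiIiIiIiIiIiIzMzMzMzMzMzMzMzREREREREQiIiIiIiIiIiIiIiIhETMzMzMzMzMzMzMzNEREREREQiIiIiIiIiIiIiIiIREREzMzMzMzMzMzMzM0REREREQiIiIiIiIiIiIiIiIRERERMzMzMzMzMzMzMzREREREQiIiIiIiIiIiIiIiUREREREzMzMzMzMzMzMzNERERERBEiIiIiIiIiIiIlVRERERERMzMzMzMzMzMzM0RERERBEREiIiIiIRERFVVVEREREREzMzMzMzMzMzMzRERERBERERESIhEREREVVVERERERERMzMzMzMzMzMzNERERBERERERERERERERVVUREREREREzMzMzMzMzMzM0REREERERERERERERERFVVRERERERERMzMzMzMzMzMzREREERERERERERERERERVVERERERERERERMzMzMzMzNEREQRERERERERERERERFVEREREREREREREREzMzMzM0RERBEREREREREREREREREREREREREREREREREzMzMzRERBERERERERERERERERERERERERERERERERERMzMzNEQRERERERERERERERERERERERERERERERERERERMzM0QRERERERERERERERERERERERERERERERERERERETMzQRERERERERERERERERERERERERERERERERERERERETMRERERERERERERERERERERERERERERERERERERERERERERERERERERERERERERERERERERERERERERERERERERERERERERERERERERERERERERERERERERERERERERERERERERERERERERERERERERERERERERERERERERERERERERERERERERERERERERERERERERERERERERERERERERERERERERERERERERERERERERERERERERERERERERERERERERERERERERERERERERERERERERERERERERERERERERERERERERERERERERERERERERERERERERERERERERERERERERERERERERERERERERERERERERERERERERERERERERERERERERERERERERERERERERERERERERERERERERERERERERERERERERERERERERERERERERERERERERERERERERERERERERERERERERERERERERERERERERERERERERERERERIiIhERERERERERERERERERERERERERERERERERERERIiIiIhERERERERERERERERERERERERERERERERERERIiIiIiERERERERERERERERERERERERERERERERERERIiIiIiIRERERERERERERERERERERERERERERERERERIiIiIiIhEREREREREREREREREREVVVERERERERERERERIiIiIiERERERERERERERERERFVVVVVERERERERERERESIiIiEREREREREREREREREREVVVVVVRERERERERERERIiIiEREREREREREREREREREVVVVVVVVREREREREREREiIiZmYREREREREREREREREVVVVVVVVVV3ERERERERIiImZmZmZmZhERFmZhEREREVVVVVVVVVVXdxERERERIiImZmZmZmZmZmZmZmYREREVVVVVVVVVVVd3cRERERIiImZmZmZmZmZmZmZmZmERFVVVVVVVVVVVV3d3cRERIiIiZmZmZmZmZmZmZmZmZhFVVVVVVVVVVVVXd3d3d3dyIiZmZmZmZmZmZmZmZmZmZVVVVVVVVVVVVVd3d3d3d3dyJmZmZmZmZmZmZmZmZmZVVVVVVVVVVVVVV3d3d3d3d3dmZmZmZmZmZmZmZmZmZlVVVVVVVVVVVVVXd3d3d3d3d2ZmZmZmZmZmZmZmZmZlVVVVVVVVVVVVVVd3d3d3d3d3ZmZmZmZmZmZmZmZmZmVVVVVVVVVVVVVVV3d3d3d3d3dmZmZmZmZmZmZmZmZmVVVVVVVVVVVVVVVXd3d3d3d3d2ZmZmZmZmZmZmZmZmZVVVVVVVVVVVVVVV"/>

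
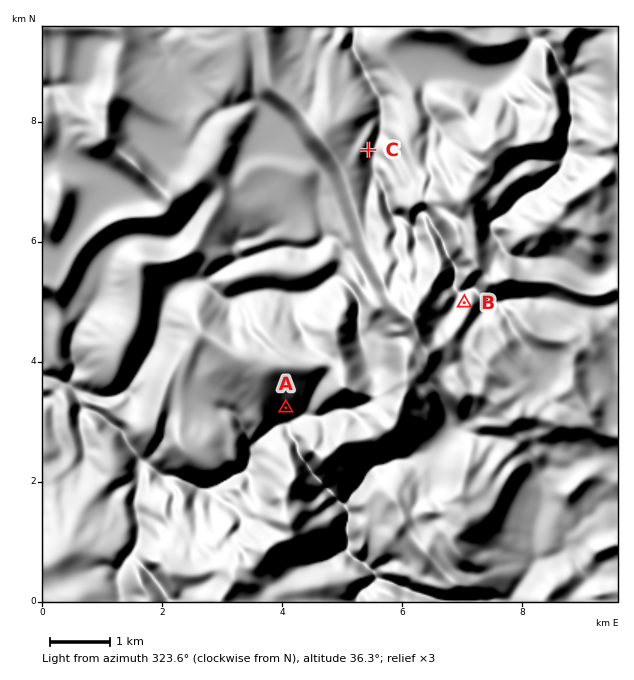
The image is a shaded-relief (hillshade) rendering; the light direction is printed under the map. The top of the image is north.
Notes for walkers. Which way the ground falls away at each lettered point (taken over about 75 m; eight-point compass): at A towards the S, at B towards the NW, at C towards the E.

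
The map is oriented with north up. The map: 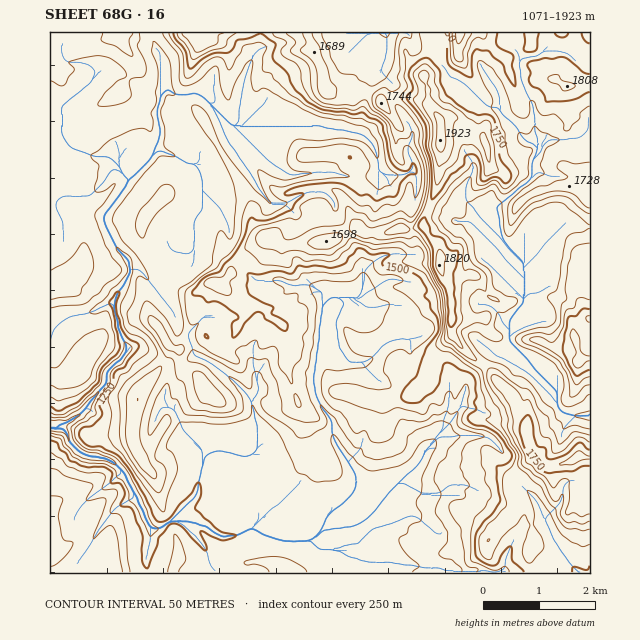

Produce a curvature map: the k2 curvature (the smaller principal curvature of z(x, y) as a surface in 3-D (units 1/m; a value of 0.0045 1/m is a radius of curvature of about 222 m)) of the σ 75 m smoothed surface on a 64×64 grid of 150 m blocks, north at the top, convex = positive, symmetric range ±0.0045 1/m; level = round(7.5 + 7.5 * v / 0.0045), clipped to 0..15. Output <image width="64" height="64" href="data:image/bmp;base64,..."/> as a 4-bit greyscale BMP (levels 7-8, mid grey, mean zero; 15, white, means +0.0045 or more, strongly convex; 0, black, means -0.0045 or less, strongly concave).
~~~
<image width="64" height="64" href="data:image/bmp;base64,Qk12CAAAAAAAAHYAAAAoAAAAQAAAAEAAAAABAAQAAAAAAAAIAAATCwAAEwsAABAAAAAAAAAAAAAAABEREQAiIiIAMzMzAERERABVVVUAZmZmAHd3dwCIiIgAmZmZAKqqqgC7u7sAzMzMAN3d3QDu7u4A////AGZnd3iGZnd3Z3d3d3d4l3d3d3d3d3ZlVVQhI1VWd4ZniHZ3iHZld4h3d3eId3h2d3d3d3d2Z3d3Z3mFWIdndoeIhmeIdnR3eHdnd3d3dmd3d3d3d3d4h3dliYVHiHdnd4d3Voh2hGd4dnd3d3dmZ3d3d3d3d3d3d2WJhkWJdmd3d3d0iHeER5hmdmZ3d3d3d3d3d3d3d3ZndXl3VGdlVmZ3Z4VYd3MzZmdniHd3eIiHd3d3d3d3Znd2WId1Z1Rnd3dmiEaIYXdGd3iIh3d4iId3d3d3d3dneHdmd4Z3VImHh3V4dGgjiHZnh4iHd3d3d3d3h3d4d2eIh3ZmZ3ZFeYiIhleHVAZ3d2d3iId3d3d3d3d4d3h3d3h3d1V4dEdHiIiIdWiRN3dndneIh3d3d4h3d3d3d3d3Znd2V4dUaFZ3h4iIVWBniGZ2d4iHd3eHd3iHd3d3d2d3d3dndUVnZXeHd3iWAneYd3d3eHd3d3d3iIdnZnd3aIh3d2hzVndlVodnaHEHh3d3d3d3d3d3d3d4dmZmZmZniHd3dlV4mHh2iGQAAFiHZnd3d3d3d3d3d3dleIh3ZlZ3d3iEJYhkZ4aHIDVmaIdld3d3d3d3d3d3d1Z4iIh2ZniIeGFGd4RHlqYHqGZ4dXZXd3d3d3d3d3d1V3eIiHZmZmZlE3iGdyaGUSqXdnh0d2Zndmd3dmZ3dmRoh4h3ZmVlQiJGeIZnRXYAKHZ2eHVYdVVVVWZmZ3d3dHiHd3ZmZlV4hmZ4h3dlZmYARWZ3dkdkZmd2ZkeIiIhEZ3d3dmiGZVmWZneHd1Q0eXMGh3h3VlaIeJh0SHeIhSd3d4h2d4Z2NWZmZndlNmZ4iBCHeIdVZoiIiHRXZ4hyWYeHeGeYd3dVdmd3h1VohXiIcCeIh2R2eIiHRlZnd2KJiId3Z4iIdmRmd4eFVlZ1eIiXBYiIdWd4h2NHVnd3Y3iIh2Zmd3hndFeYdWVmRnV3iJcDh3h2WHiFI2ZWd3dkdmd2Z3dmiGZURodVVnVGdneIdkBHd3ZXZkFHhlV4d3R3dmZniGaHZUZlZVZ3VFimd3h3dQV2VGZDNnd1dmeIdHd3d1aZZnZUaHZVZlRGZ5d3d3iJMURHiVR4h2Z4Z4h0d3eIdWdmdlaHVFZkVnZ3dnd3eIgUVXhmR5h3d2h3d3R3d3h3ZVVVaXU1dkaJdWiGd3d4hghmd1Rnl3eHd3iHdWd3d3d3dkNXU1d2VGdkWIZ2d3iDKXiIQ2Vnd3d3eIiFaHd3d3d3Yml2aGV2VFRYZ2ZVRoJYeIY0h1ZmZ3d3eIVod3d3d3ZjaHZpZVZ3ZGh6ZmZkQnh3dUWHd2eId4h3hmd3d3dmZmR3dlVYdndlZmeHiIdiV3dlZodmd3d3d4d2Z3d3d2Z3Y2d2Z4h2d3dmZoiIeHUWd1dld3iHZ3d2VmZmZnd4h3dEZ2VmZVZ3Zmd3eIiHeDOGZ3RGmXd2VUNFVVVmZmVVVDaHZodWd3d1aHd4eIeIcmZ3d0NmWHVmVnZmZ3dVd2VlSIdml0d3d3Zoh3d4iHhzZ3d3ZUR4Vnd4hHd3d1Voh3ZJmGVkV3d3dliHd3eIhzR3d3d2ZlZmd4hlh3dmVUNFZUeYhlV3d3d2V4h3d4d0R3d3d3ZnZHeId3d4mXY2dkRUVoaGV3d3d3dXiHd3iGN4h3d4d2d0aJmGZniZc2d4dmRmhnZXdmZ3d2d3h3d3RYiHd3d3d3RXiYd2ZndVl2eJVoZlZmd1dWd3ZmaHd3dHiIh3d3d3dWdWd3ZmZleXV3k2llRWd2V2Rnd2VXd3dlaIiHd3d3dmd2RWVndlZ3dXZjRlZnZ3ZIdVZmVWd4d3dXiId4h3d2Z3hTJHmYVnZ1h2UmZmhmZliXZVVXp3d3d2V3eIiHd3Z3djZ2VnZndnZmZyZ2VVVEUWd3ZmeIh3d3hmeIiId3dnd0Z2iHd4hmdmV4JXhlRlNkBYd3h3iHd3eHZoiIh3d2d2V3VFVmZEVlZVcleGYmhHlTVmd3eHd3h3d2eIh3d2d3V3ZUMiI0Z3VEQyZ3dzOJeHZWZ3eHiHd3d4dnh2Z2Z3Z3ZmeIdmeIhDeUJneHQnhmdleId4eHd3d3eHZmZ3Z3dnd3Z5h3d5lySHJHiIZEd1Z3Voh3d3Z3d3d3d3eIZ3dnd3dniHeIh1JXYkeZhVWIVmdmZ3d3d4d3d3d3eIdnd2d3d2ZmVVVUNGd0N4h1ZodXZmZVVmd4h3d3d3dnh2h2d3d3dmZVQzRFV5M1Z2Z2l1ZnZ3iHZ3h3d3d3d3iHeHZ3d3d3ZUM0VVVWclZ4d3aIRHhXd4hneIh3h3d2eHeIVnd3d2ZEVmZ2R3cjd4iHZmU2h1dnd2d3eHeIh3Z3eIZWdnd2ZVZ5h4cptSaIdnVFVleGWHd3Z3Z3eIiHd3ZUVmd2Z3ZnZ4qHhzeUV3dlVGd3V4VneIhnh3d3iHZ3ZWZWZ3VnZ3d3iYZ3ZWRUVnZGZ3VXdXeIiGeHd3d3Z3ZleGVXdVd3d3d3Znd1ZVeZdURnVWhmiIh3eId3d2Z4dmRnZUZ2R3d2Znhmd3dWZ5pyNmVGd1Z3iIdodmZnZ3h1ZWdlRWdFd3Zmd2Z3d1V2ZkJpc1d4Znd3Zndnd3d3d2VUV4dVZ1Rnh4iHZ3d4ZIdVU3hjZ4dnZnd3d3d3d3h2ZUV3mIh1ZURWd4Znd3hkh1ZzZ2R2Z3iHd3d3d3d4iIdUV5mHiHaGWHd3Zmd3d2VVaHN5hYZnd3d4d4"/>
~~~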